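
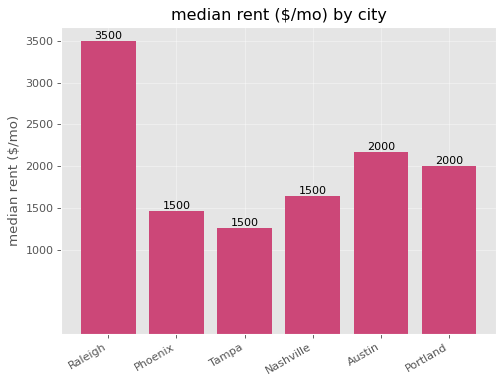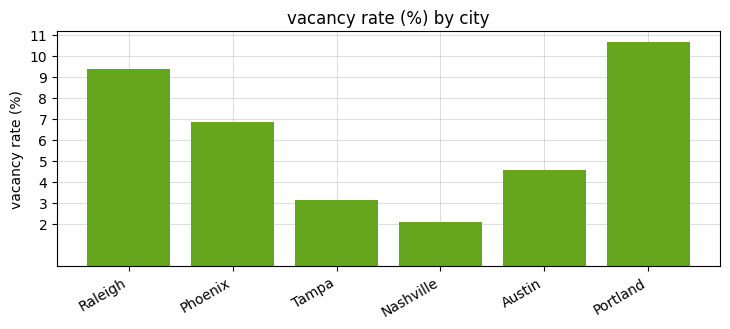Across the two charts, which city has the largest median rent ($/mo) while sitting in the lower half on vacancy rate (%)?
Austin

Chart 2 median vacancy rate (%) ≈ 6; below-median cities: Tampa, Nashville, Austin. Among those, Austin has the highest median rent ($/mo) (≈ 2000).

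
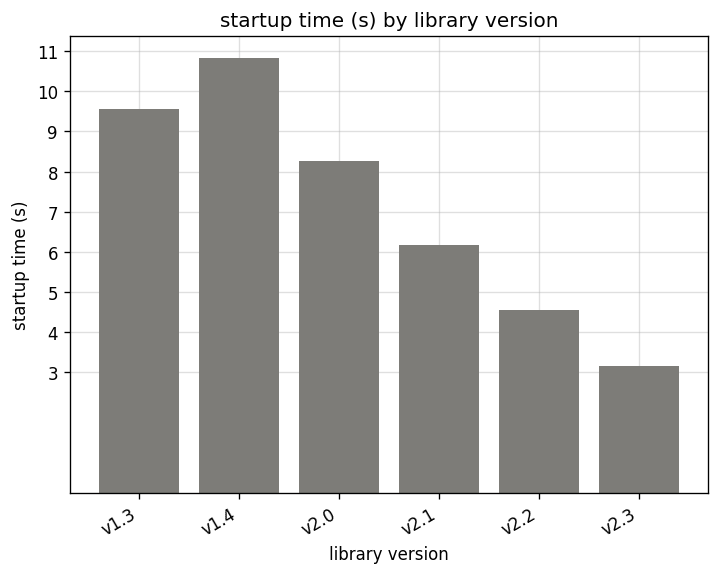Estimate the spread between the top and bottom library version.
Max v1.4 ≈ 11, min v2.3 ≈ 3; range ≈ 8.

≈ 8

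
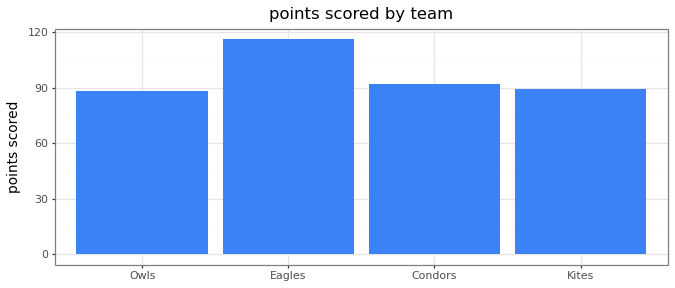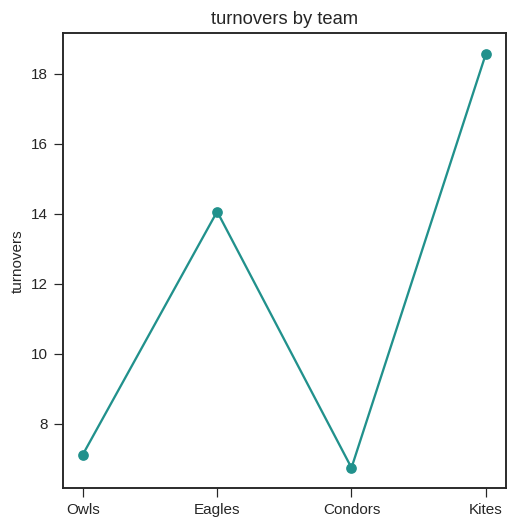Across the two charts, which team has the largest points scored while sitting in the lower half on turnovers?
Condors

Chart 2 median turnovers ≈ 10; below-median teams: Owls, Condors. Among those, Condors has the highest points scored (≈ 100).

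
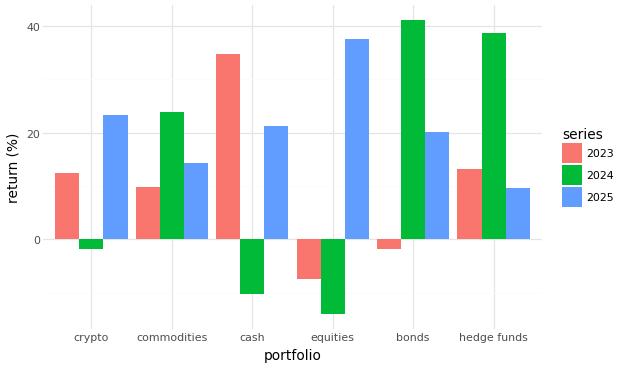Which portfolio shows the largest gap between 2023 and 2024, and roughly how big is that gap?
cash, ≈ 45 %

cash: 2023 ≈ 35, 2024 ≈ -10 → gap ≈ 45. Next-largest (bonds) is only ≈ 40.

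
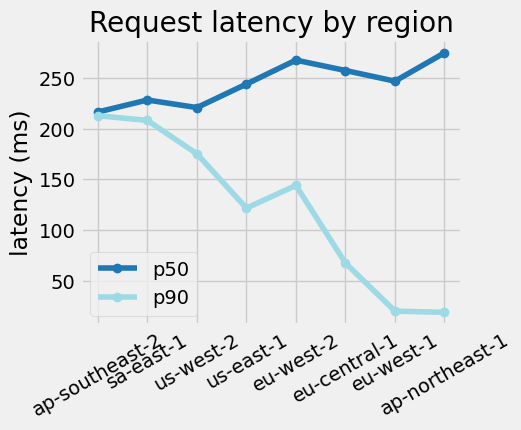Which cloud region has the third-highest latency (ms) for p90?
Top 4 for p90: ap-southeast-2 ≈ 225, sa-east-1 ≈ 200, us-west-2 ≈ 175, eu-west-2 ≈ 150.

us-west-2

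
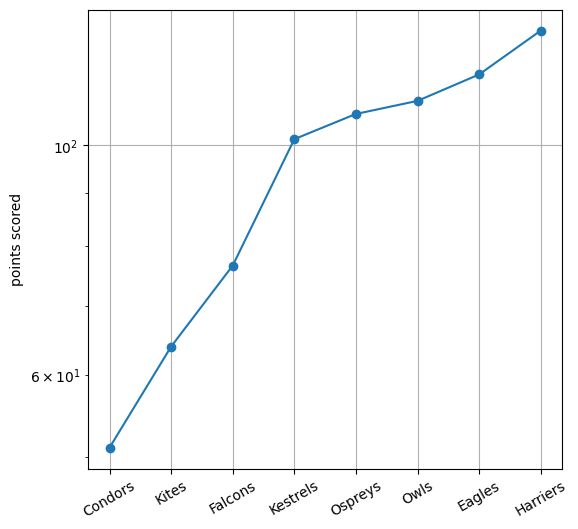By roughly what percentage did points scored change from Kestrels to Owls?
Kestrels ≈ 100, Owls ≈ 110; (110 − 100) / 100 ≈ +10%.

≈ +10%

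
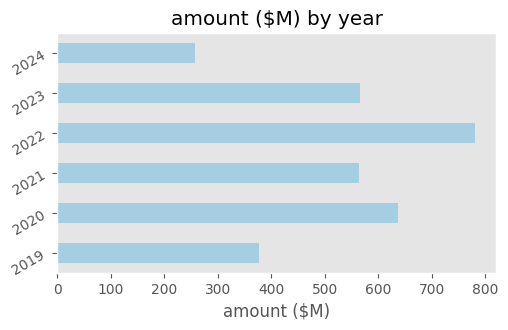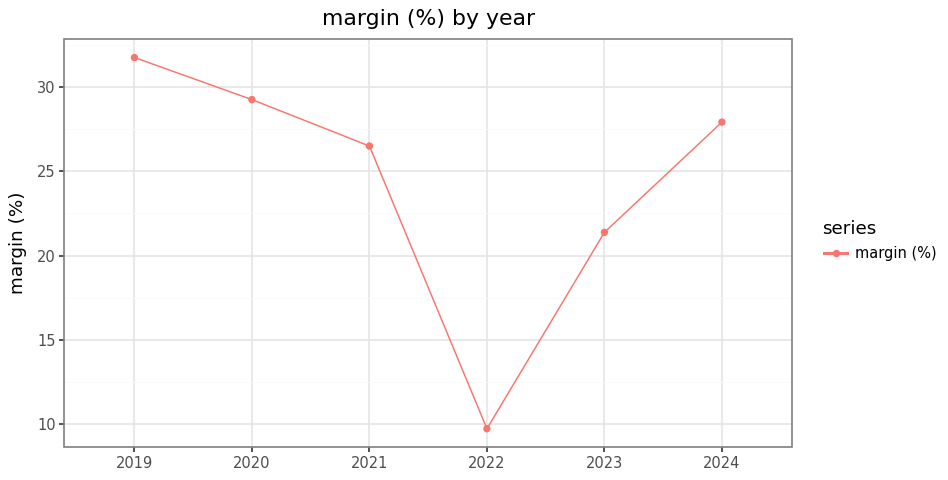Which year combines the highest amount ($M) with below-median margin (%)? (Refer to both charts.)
Chart 2 median margin (%) ≈ 25; below-median years: 2021, 2022, 2023. Among those, 2022 has the highest amount ($M) (≈ 800).

2022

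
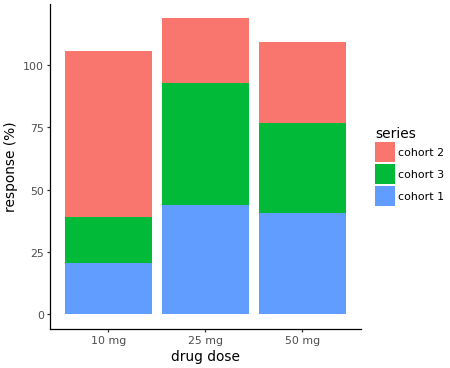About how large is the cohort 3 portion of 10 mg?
cohort 3 top ≈ 40, bottom ≈ 20; segment ≈ 20.

≈ 20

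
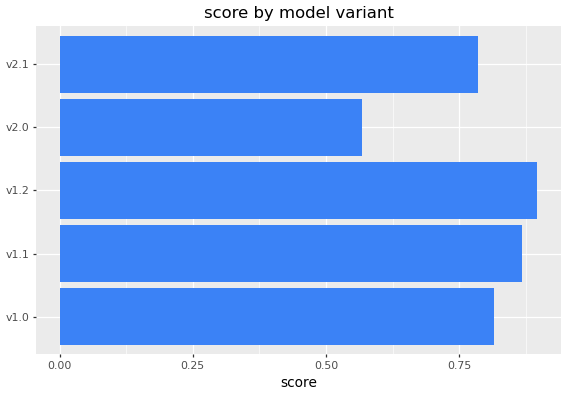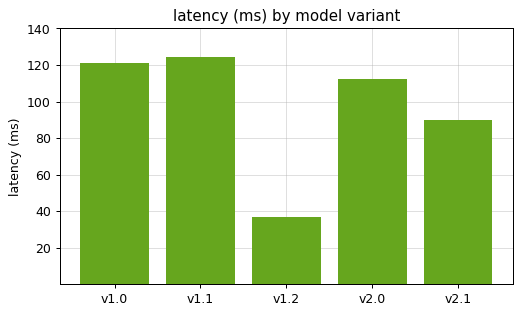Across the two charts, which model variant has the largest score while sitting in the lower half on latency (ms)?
v1.2

Chart 2 median latency (ms) ≈ 120; below-median model variants: v1.2, v2.1. Among those, v1.2 has the highest score (≈ 0.9).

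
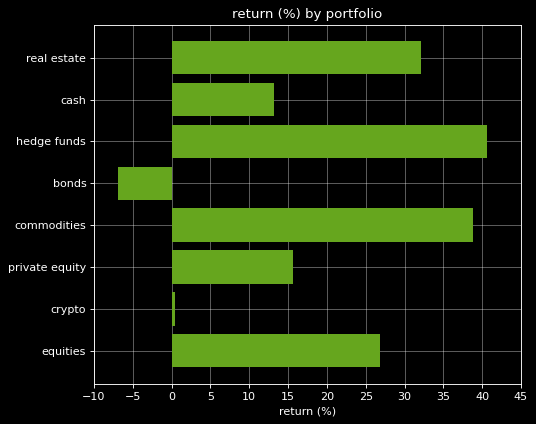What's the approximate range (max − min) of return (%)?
≈ 45

Max hedge funds ≈ 40, min bonds ≈ -5; range ≈ 45.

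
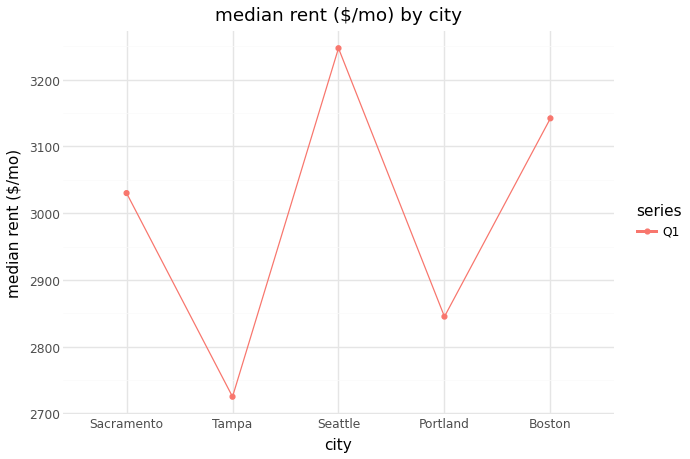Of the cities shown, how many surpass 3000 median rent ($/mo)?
Above 3000: Sacramento, Seattle, Boston.

3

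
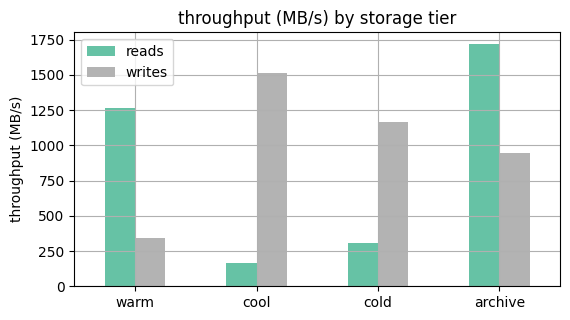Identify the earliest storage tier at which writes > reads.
warm: writes ≈ 400 vs reads ≈ 1200 (not yet); cool: writes ≈ 1600 vs reads ≈ 200 (first crossover).

cool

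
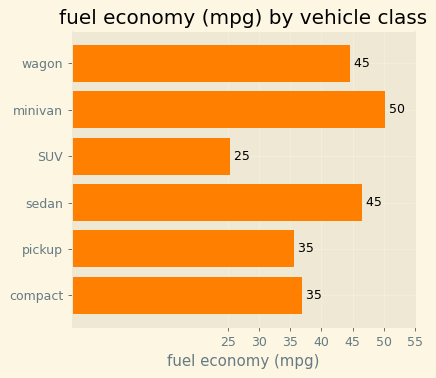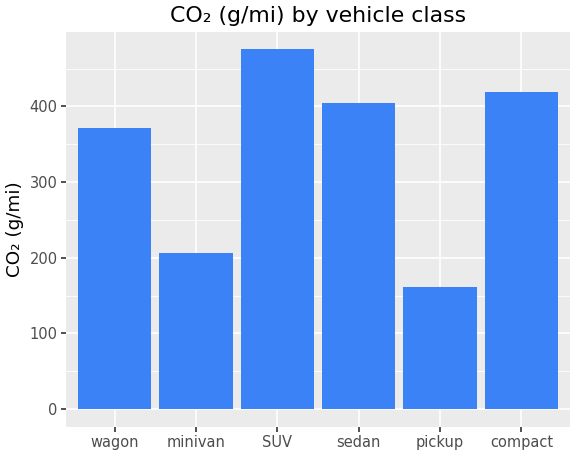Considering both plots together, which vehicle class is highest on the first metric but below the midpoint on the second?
minivan

Chart 2 median CO₂ (g/mi) ≈ 400; below-median vehicle classes: wagon, minivan, pickup. Among those, minivan has the highest fuel economy (mpg) (≈ 50).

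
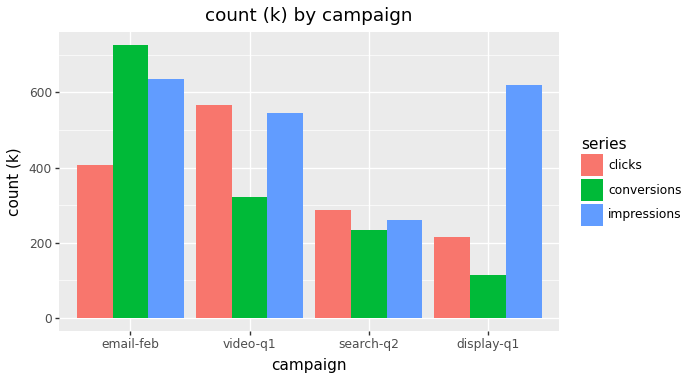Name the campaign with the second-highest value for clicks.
Top 3 for clicks: video-q1 ≈ 600, email-feb ≈ 400, search-q2 ≈ 300.

email-feb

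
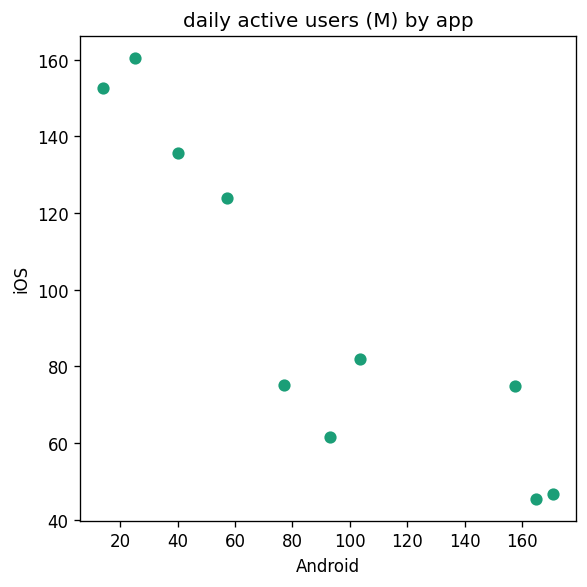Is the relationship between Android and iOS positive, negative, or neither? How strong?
Points are negatively correlated; strong (|r| ≈ 0.9).

negative, strong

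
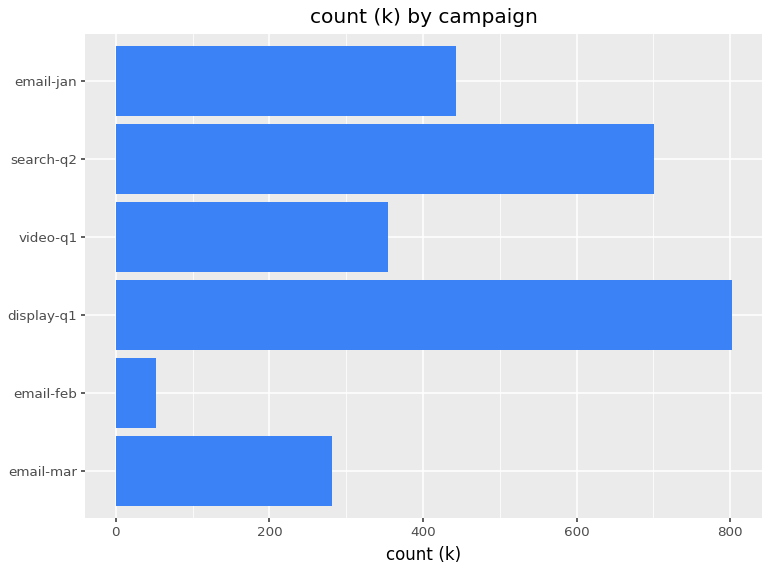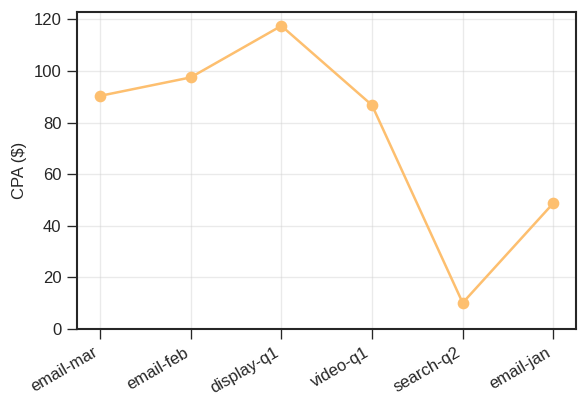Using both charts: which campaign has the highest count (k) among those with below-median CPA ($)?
search-q2

Chart 2 median CPA ($) ≈ 80; below-median campaigns: video-q1, search-q2, email-jan. Among those, search-q2 has the highest count (k) (≈ 700).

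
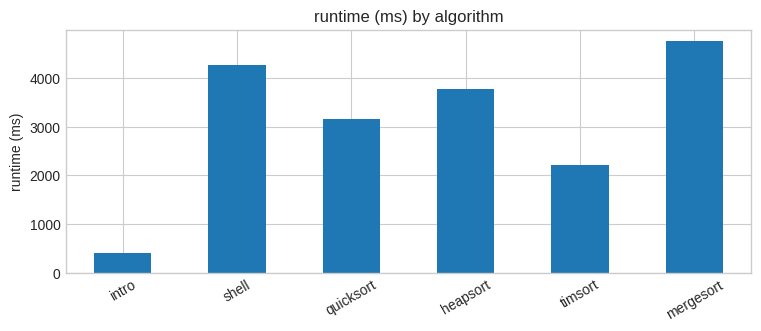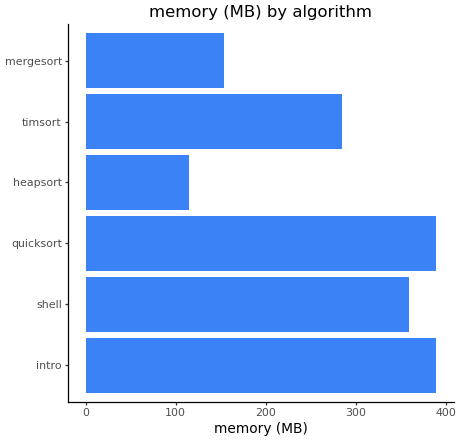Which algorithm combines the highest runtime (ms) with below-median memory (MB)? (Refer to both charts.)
mergesort

Chart 2 median memory (MB) ≈ 300; below-median algorithms: heapsort, timsort, mergesort. Among those, mergesort has the highest runtime (ms) (≈ 5000).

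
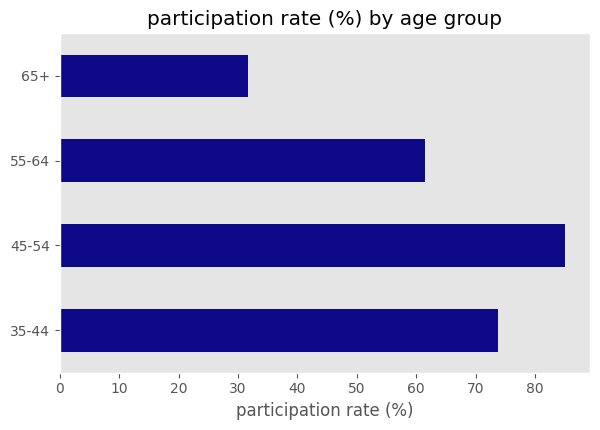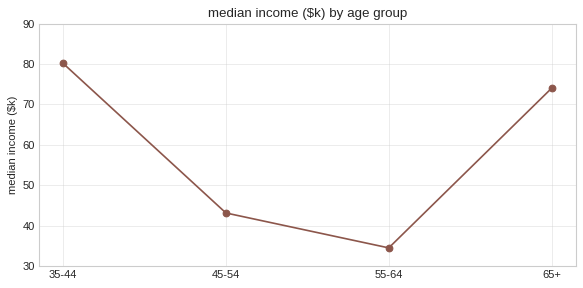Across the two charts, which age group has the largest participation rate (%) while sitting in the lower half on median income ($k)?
Chart 2 median median income ($k) ≈ 60; below-median age groups: 45-54, 55-64. Among those, 45-54 has the highest participation rate (%) (≈ 80).

45-54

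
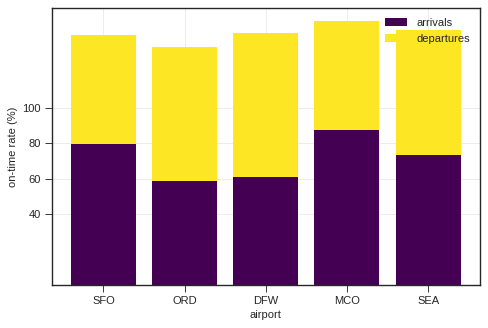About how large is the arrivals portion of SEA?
arrivals top ≈ 80, bottom ≈ 0; segment ≈ 80.

≈ 80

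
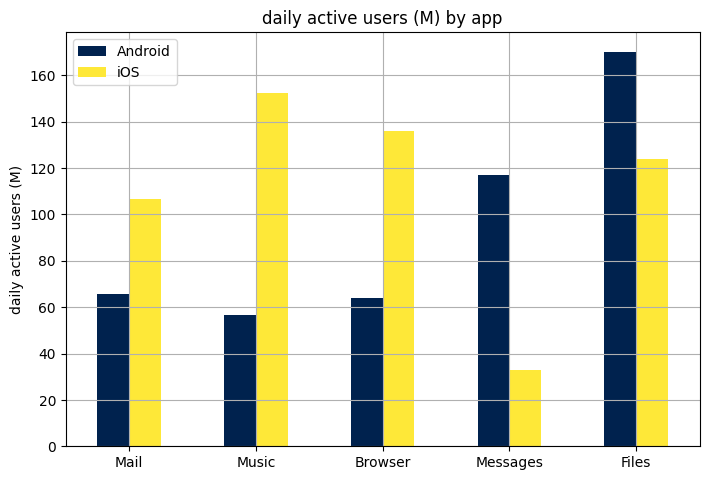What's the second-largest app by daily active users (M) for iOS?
Top 3 for iOS: Music ≈ 160, Browser ≈ 140, Files ≈ 120.

Browser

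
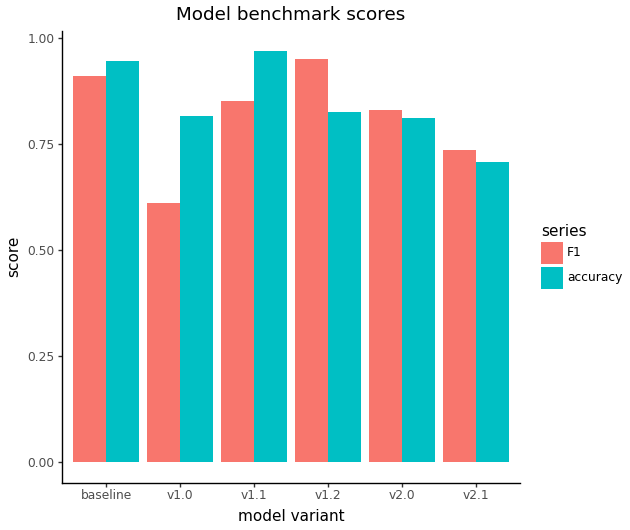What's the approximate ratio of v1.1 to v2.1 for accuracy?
v1.1 ≈ 1.0, v2.1 ≈ 0.7; 1.0/0.7 ≈ 1.43.

≈ 1.43×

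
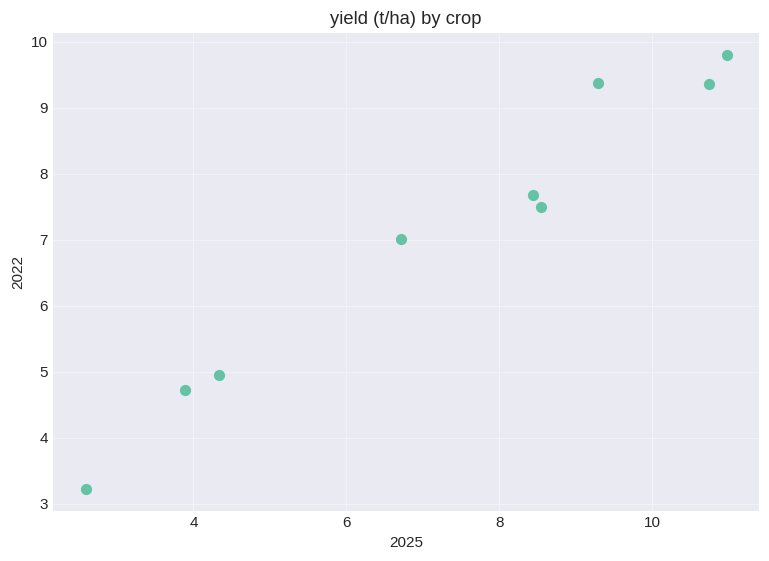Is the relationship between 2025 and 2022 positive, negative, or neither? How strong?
positive, strong

Points are positively correlated; strong (|r| ≈ 1.0).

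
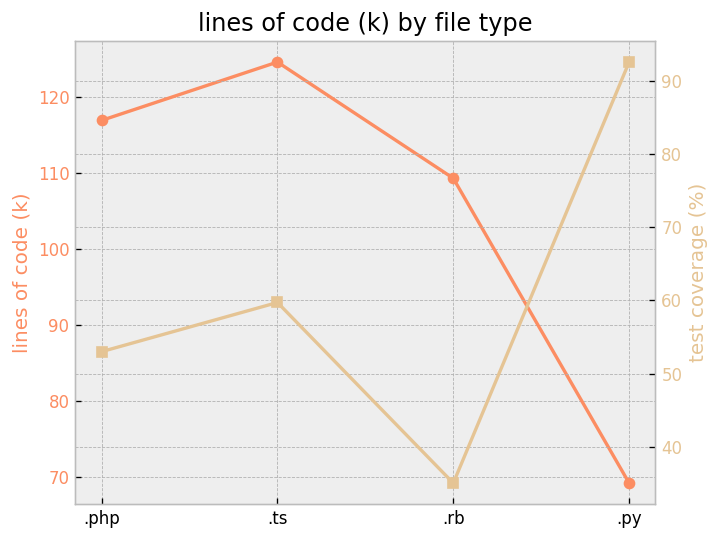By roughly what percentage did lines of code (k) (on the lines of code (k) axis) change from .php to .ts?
≈ +8.7%

.php ≈ 115, .ts ≈ 125; (125 − 115) / 115 ≈ +8.7%.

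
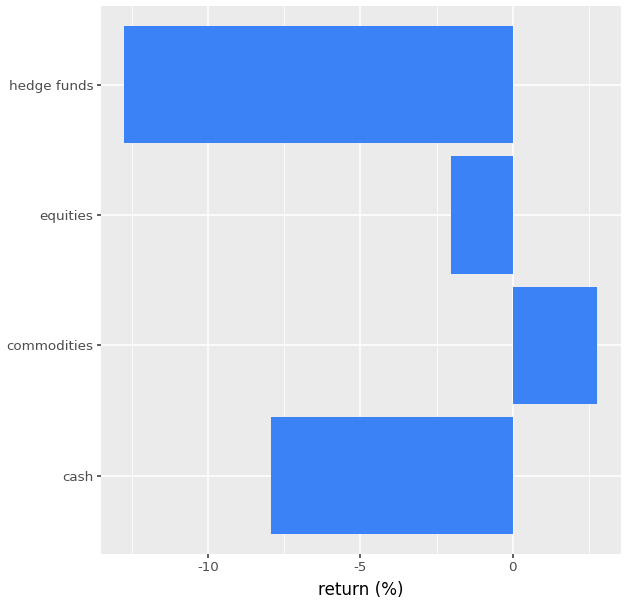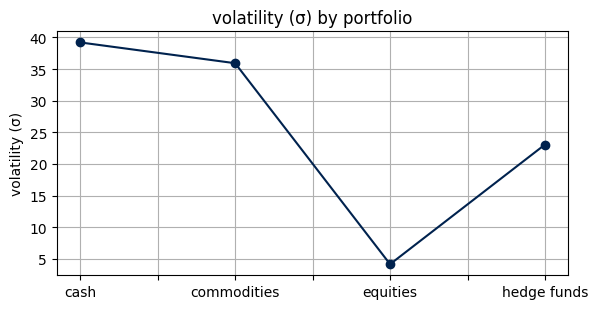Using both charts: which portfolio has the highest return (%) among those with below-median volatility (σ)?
Chart 2 median volatility (σ) ≈ 30; below-median portfolios: equities, hedge funds. Among those, equities has the highest return (%) (≈ -2).

equities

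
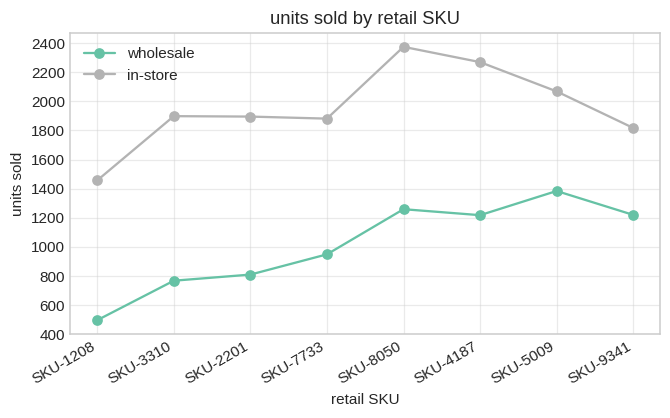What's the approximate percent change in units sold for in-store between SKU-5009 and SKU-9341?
≈ -10%

SKU-5009 ≈ 2000, SKU-9341 ≈ 1800; (1800 − 2000) / 2000 ≈ -10%.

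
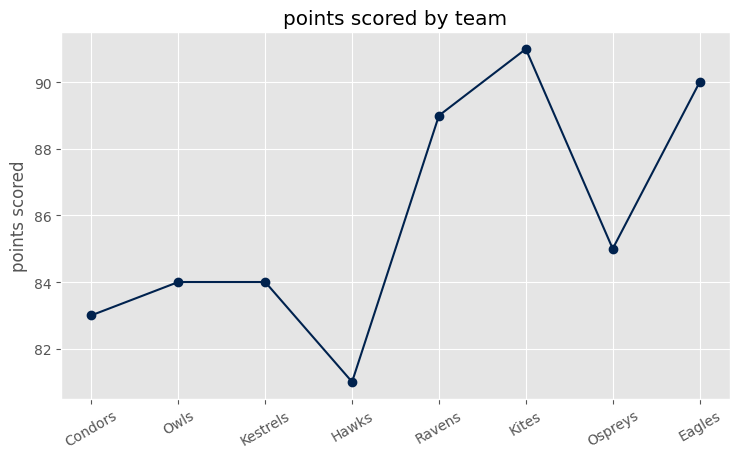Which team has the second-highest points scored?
Eagles

Top 3: Kites ≈ 91, Eagles ≈ 90, Ravens ≈ 89.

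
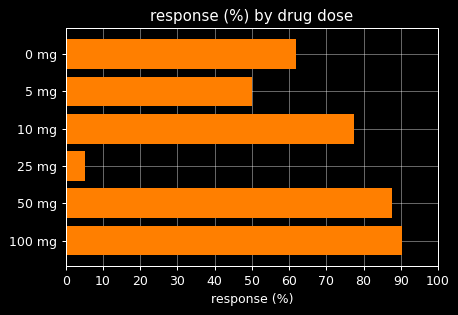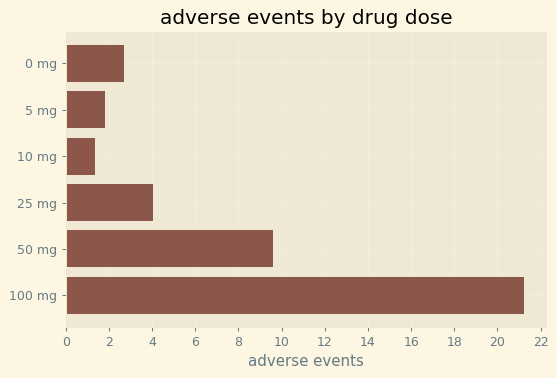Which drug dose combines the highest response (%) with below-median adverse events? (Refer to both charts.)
Chart 2 median adverse events ≈ 4; below-median drug doses: 0 mg, 5 mg, 10 mg. Among those, 10 mg has the highest response (%) (≈ 80).

10 mg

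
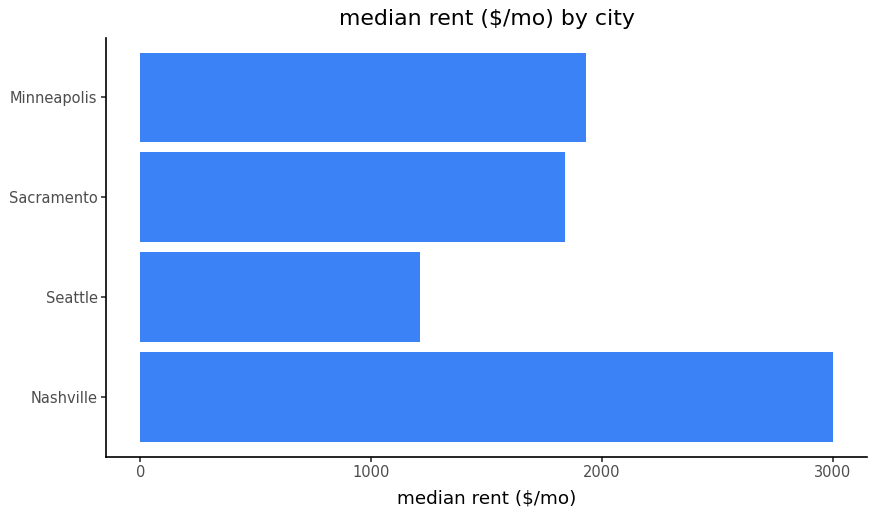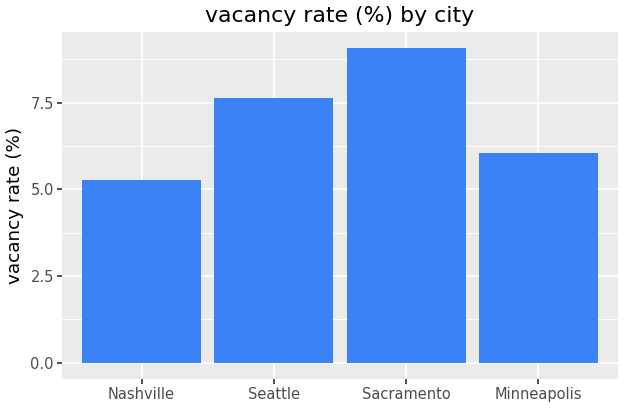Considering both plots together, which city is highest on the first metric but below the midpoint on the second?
Nashville

Chart 2 median vacancy rate (%) ≈ 7; below-median cities: Nashville, Minneapolis. Among those, Nashville has the highest median rent ($/mo) (≈ 3000).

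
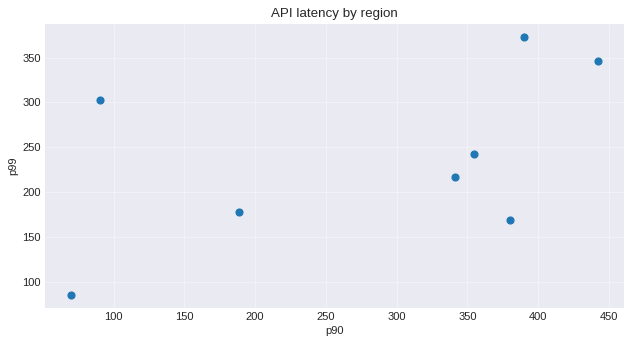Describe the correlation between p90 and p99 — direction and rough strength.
positive, moderate

Points are positively correlated; moderate (|r| ≈ 0.5).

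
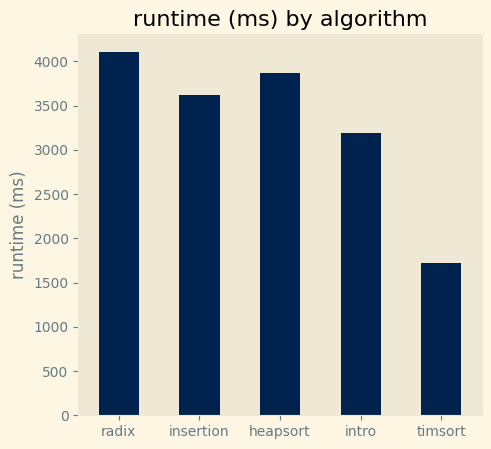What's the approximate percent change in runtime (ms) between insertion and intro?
≈ -14.3%

insertion ≈ 3500, intro ≈ 3000; (3000 − 3500) / 3500 ≈ -14.3%.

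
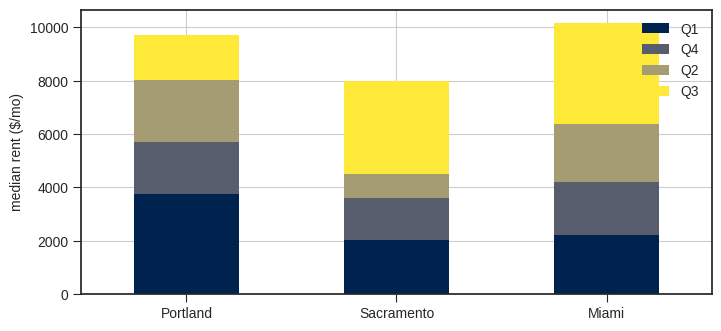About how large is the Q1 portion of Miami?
≈ 2000

Q1 top ≈ 2000, bottom ≈ 0; segment ≈ 2000.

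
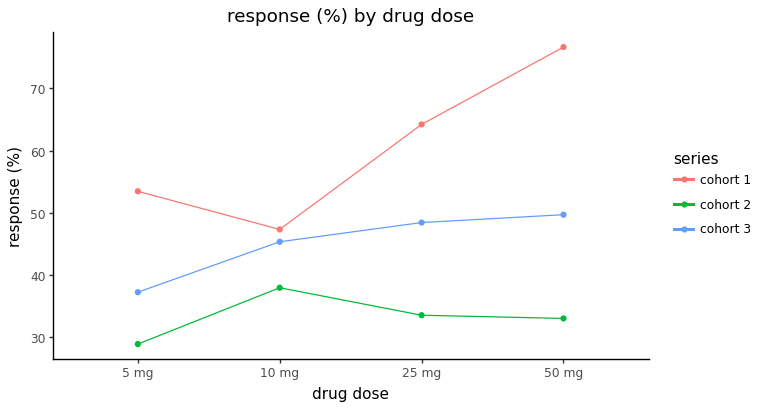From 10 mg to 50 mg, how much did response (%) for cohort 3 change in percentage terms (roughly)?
≈ +11.1%

10 mg ≈ 45, 50 mg ≈ 50; (50 − 45) / 45 ≈ +11.1%.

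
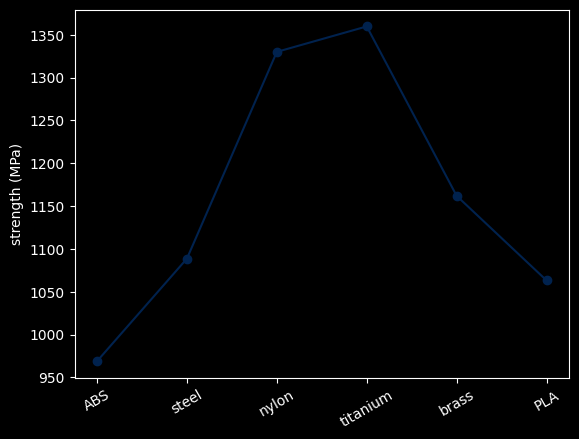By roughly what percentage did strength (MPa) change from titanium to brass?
titanium ≈ 1350, brass ≈ 1150; (1150 − 1350) / 1350 ≈ -14.8%.

≈ -14.8%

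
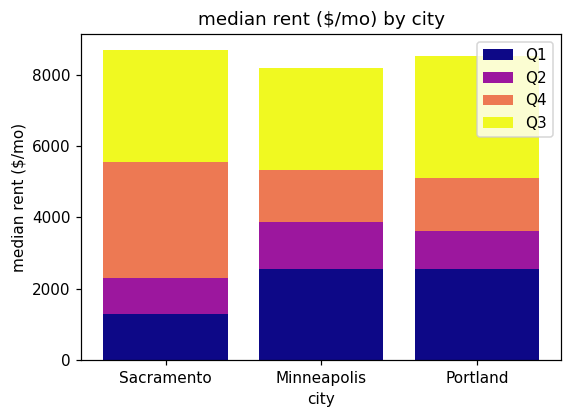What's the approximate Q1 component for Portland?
≈ 3000

Q1 top ≈ 3000, bottom ≈ 0; segment ≈ 3000.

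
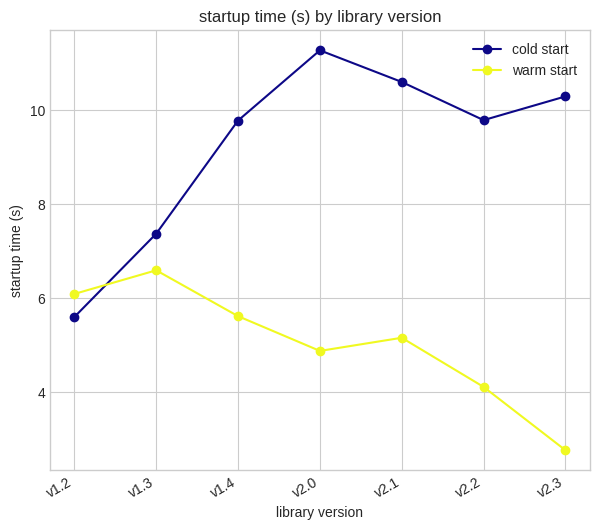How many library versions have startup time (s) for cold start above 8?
Above 8: v1.4, v2.0, v2.1, v2.2, v2.3.

5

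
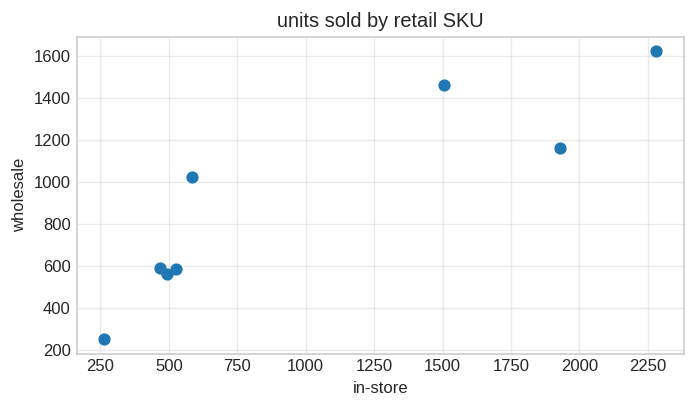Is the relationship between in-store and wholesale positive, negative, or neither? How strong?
Points are positively correlated; strong (|r| ≈ 0.9).

positive, strong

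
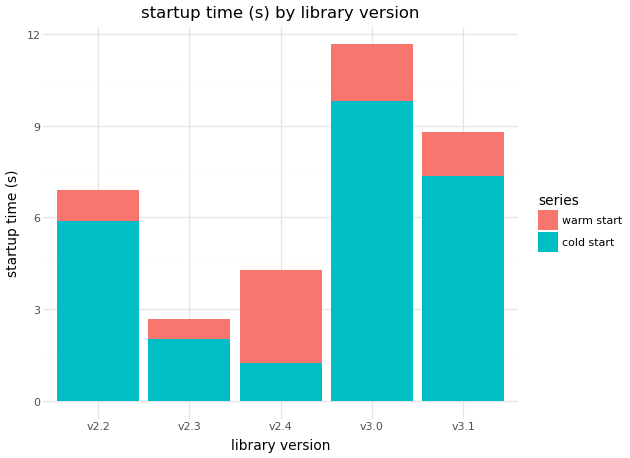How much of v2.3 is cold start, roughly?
cold start top ≈ 2, bottom ≈ 0; segment ≈ 2.

≈ 2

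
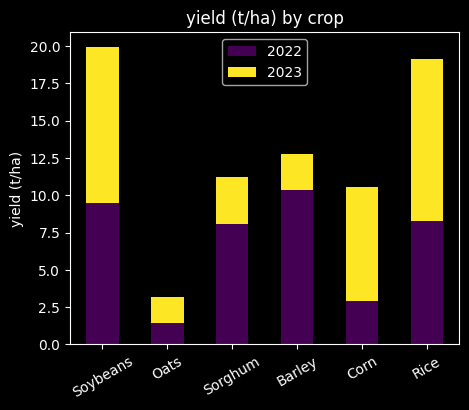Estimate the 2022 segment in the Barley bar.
≈ 10

2022 top ≈ 10, bottom ≈ 0; segment ≈ 10.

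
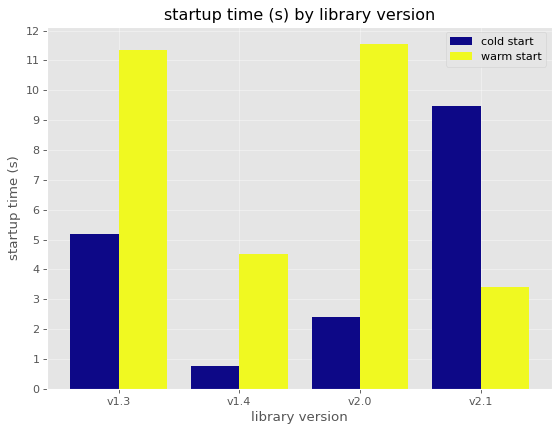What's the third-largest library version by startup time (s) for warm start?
Top 4 for warm start: v2.0 ≈ 12, v1.3 ≈ 11, v1.4 ≈ 5, v2.1 ≈ 3.

v1.4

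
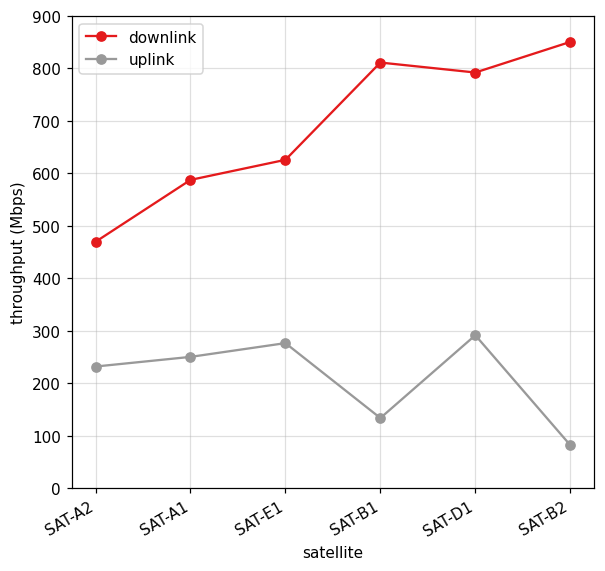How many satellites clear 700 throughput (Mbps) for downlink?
Above 700: SAT-B1, SAT-D1, SAT-B2.

3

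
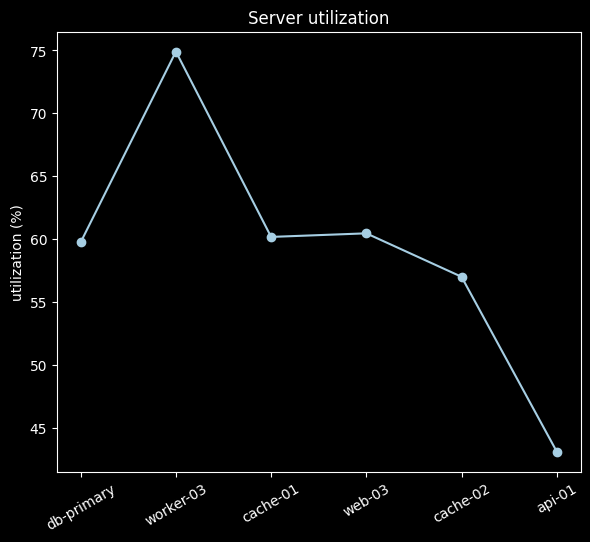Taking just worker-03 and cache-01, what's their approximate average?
≈ 68

(75 + 60) / 2 ≈ 68.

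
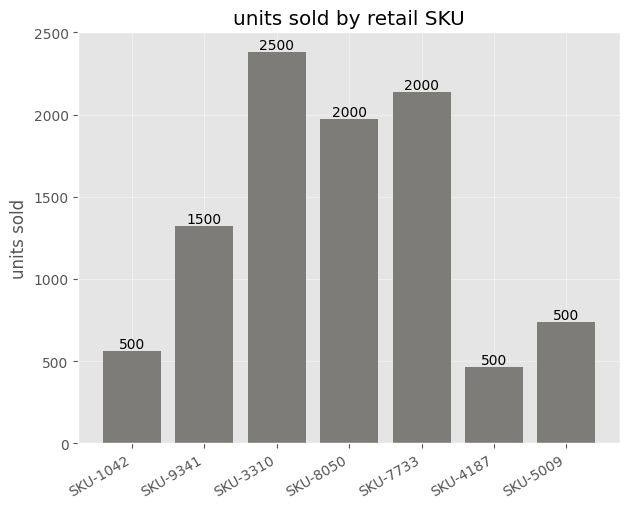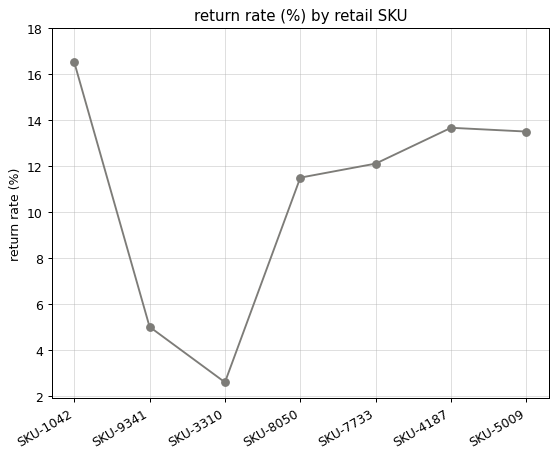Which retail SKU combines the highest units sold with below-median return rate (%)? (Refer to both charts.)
Chart 2 median return rate (%) ≈ 12; below-median retail SKUs: SKU-9341, SKU-3310, SKU-8050. Among those, SKU-3310 has the highest units sold (≈ 2500).

SKU-3310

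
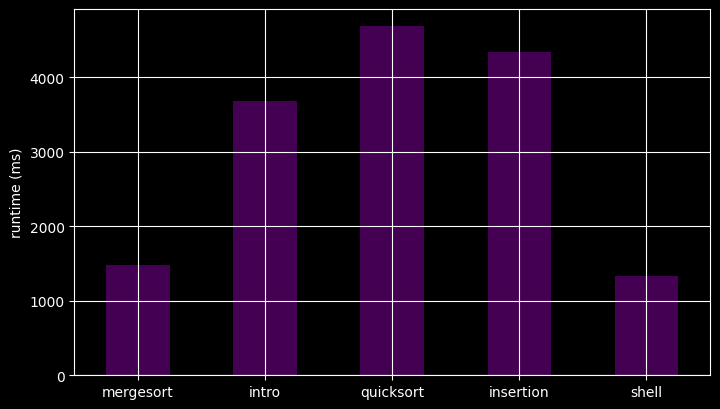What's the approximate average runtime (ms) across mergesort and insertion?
(1500 + 4500) / 2 ≈ 3000.

≈ 3000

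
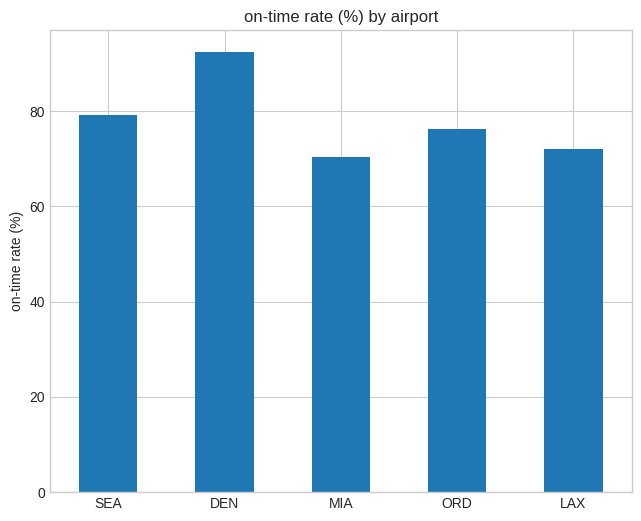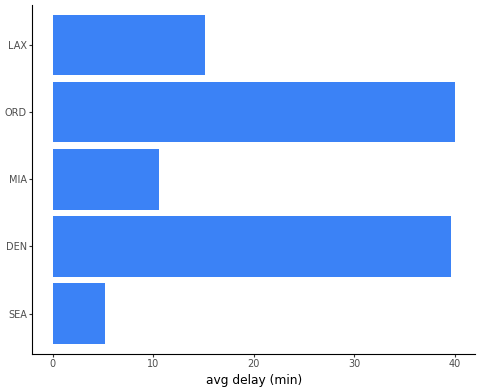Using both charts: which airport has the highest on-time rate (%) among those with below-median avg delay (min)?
SEA

Chart 2 median avg delay (min) ≈ 15; below-median airports: SEA, MIA. Among those, SEA has the highest on-time rate (%) (≈ 80).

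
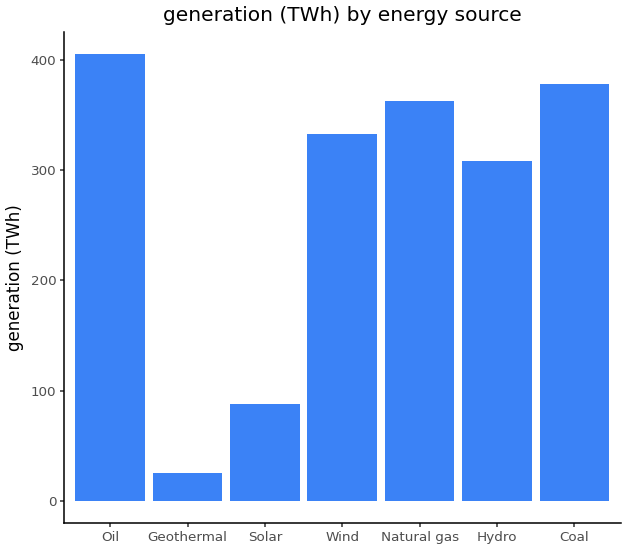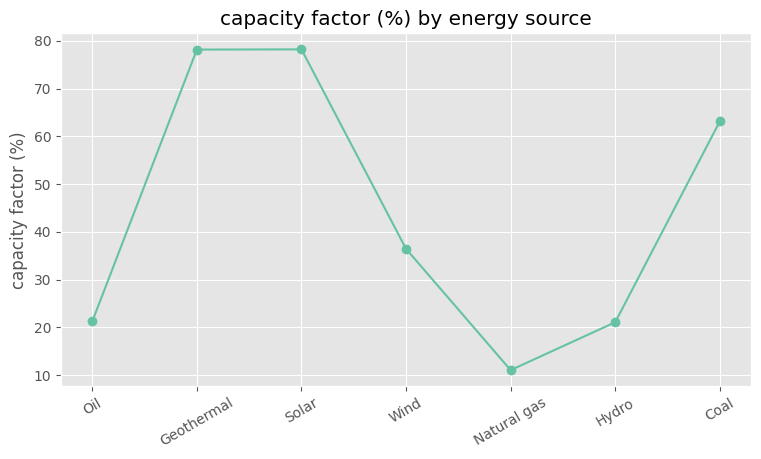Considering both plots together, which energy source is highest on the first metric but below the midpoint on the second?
Oil

Chart 2 median capacity factor (%) ≈ 40; below-median energy sources: Oil, Natural gas, Hydro. Among those, Oil has the highest generation (TWh) (≈ 400).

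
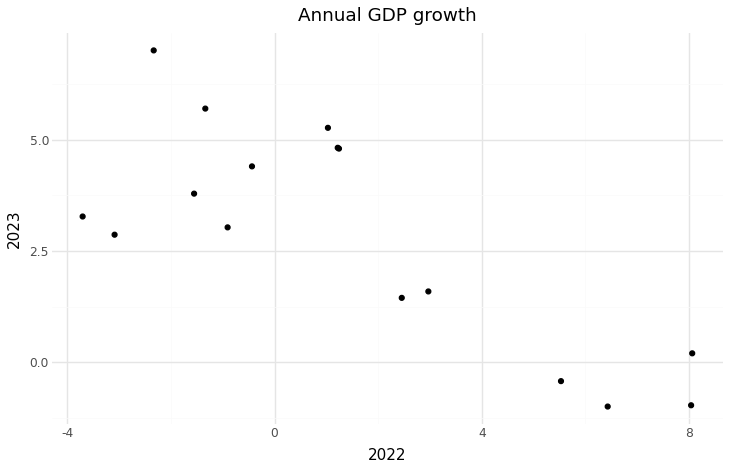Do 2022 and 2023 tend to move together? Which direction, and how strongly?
Points are negatively correlated; strong (|r| ≈ 0.8).

negative, strong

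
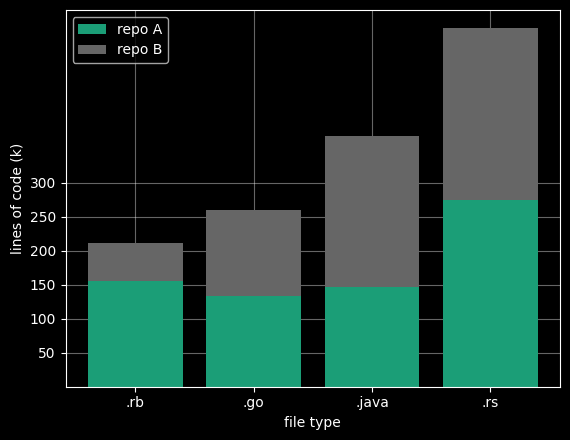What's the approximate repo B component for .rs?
repo B top ≈ 550, bottom ≈ 300; segment ≈ 250.

≈ 250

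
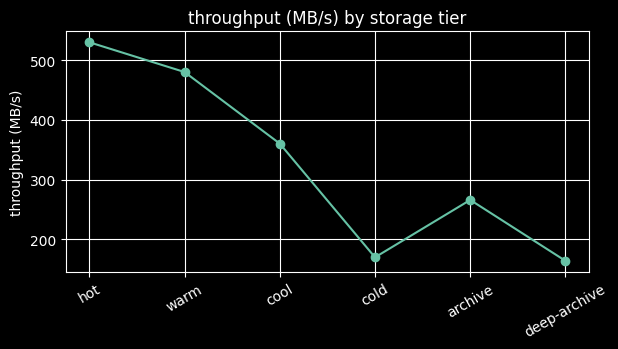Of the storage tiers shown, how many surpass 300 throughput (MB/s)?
Above 300: hot, warm, cool.

3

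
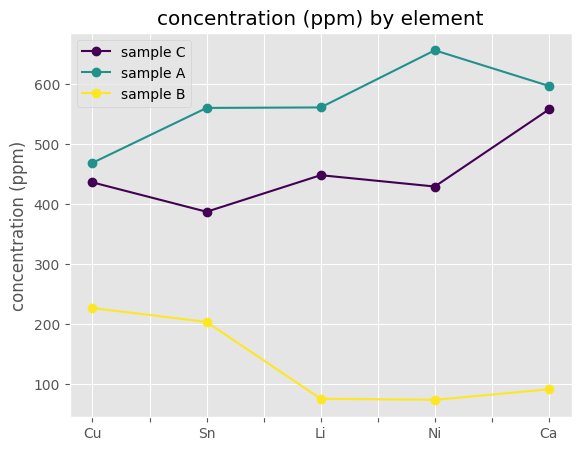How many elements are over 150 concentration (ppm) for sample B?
2

Above 150: Cu, Sn.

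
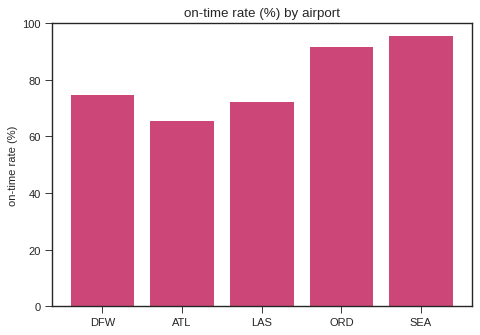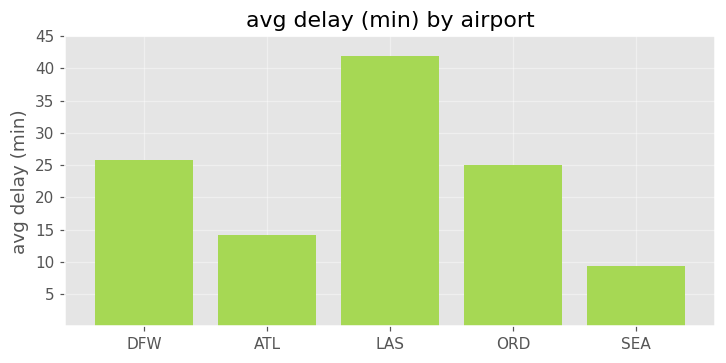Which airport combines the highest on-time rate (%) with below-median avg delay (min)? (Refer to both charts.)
Chart 2 median avg delay (min) ≈ 25; below-median airports: ATL, SEA. Among those, SEA has the highest on-time rate (%) (≈ 100).

SEA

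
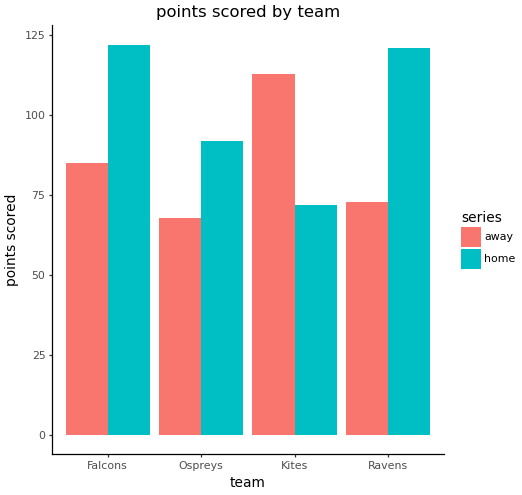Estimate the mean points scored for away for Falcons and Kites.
≈ 100

(80 + 120) / 2 ≈ 100.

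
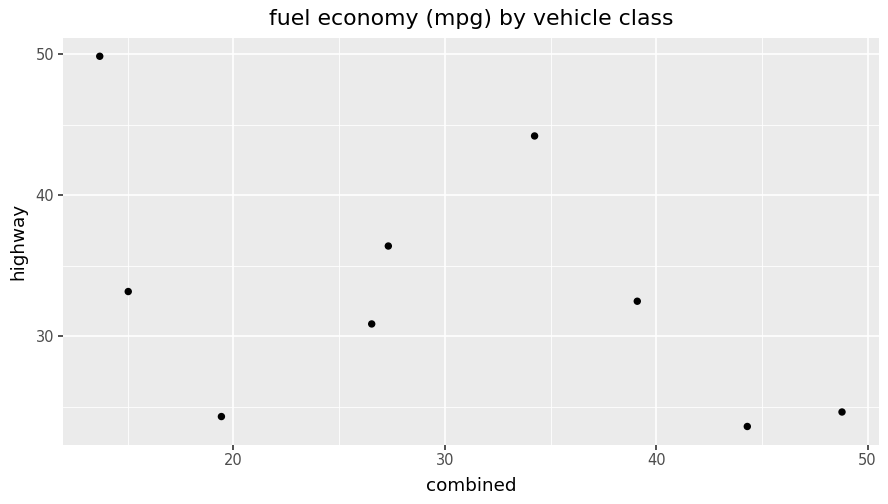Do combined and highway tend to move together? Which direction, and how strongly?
negative, moderate

Points are negatively correlated; moderate (|r| ≈ 0.5).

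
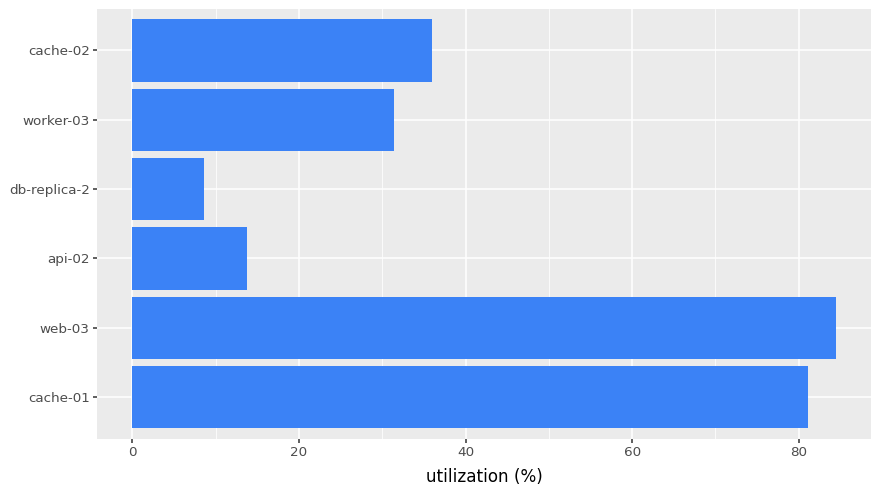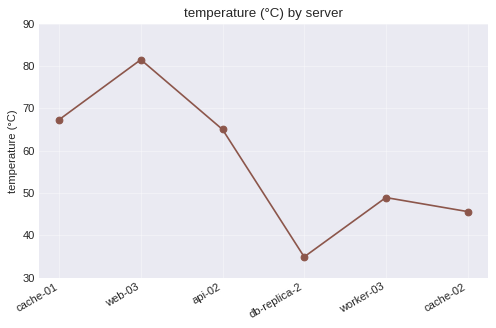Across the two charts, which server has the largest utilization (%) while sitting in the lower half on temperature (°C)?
Chart 2 median temperature (°C) ≈ 60; below-median servers: db-replica-2, worker-03, cache-02. Among those, cache-02 has the highest utilization (%) (≈ 40).

cache-02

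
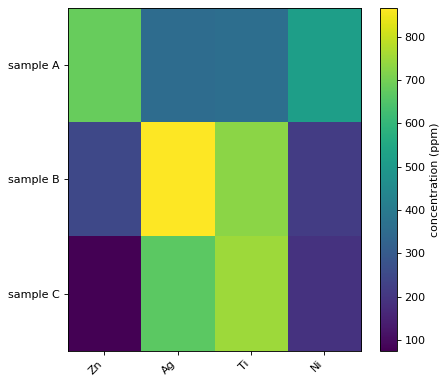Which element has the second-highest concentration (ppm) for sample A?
Ni

Top 3 for sample A: Zn ≈ 700, Ni ≈ 500, Ti ≈ 400.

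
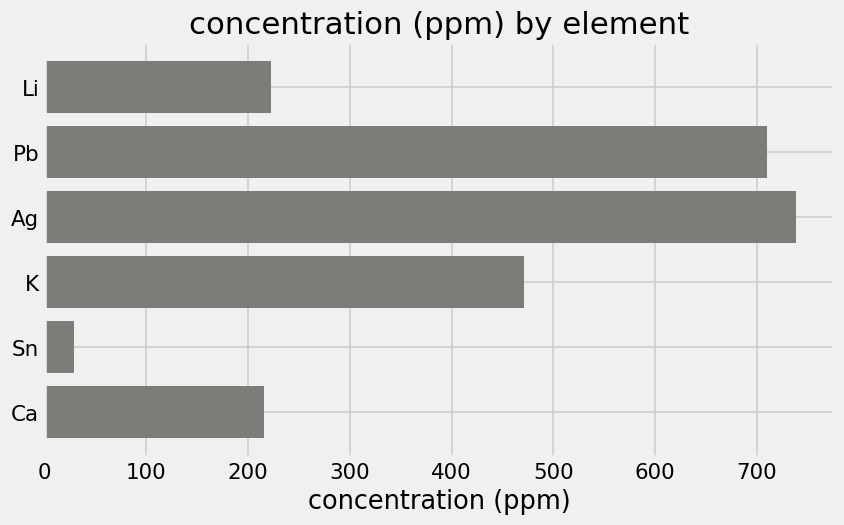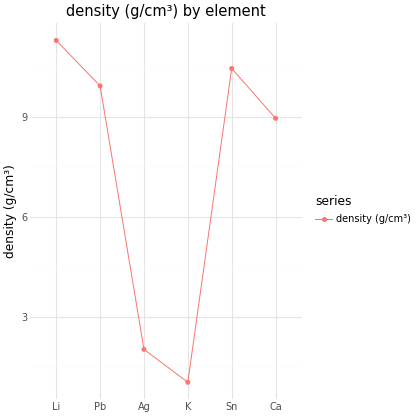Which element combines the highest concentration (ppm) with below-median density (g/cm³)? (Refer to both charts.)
Ag

Chart 2 median density (g/cm³) ≈ 10; below-median elements: Ag, K, Ca. Among those, Ag has the highest concentration (ppm) (≈ 700).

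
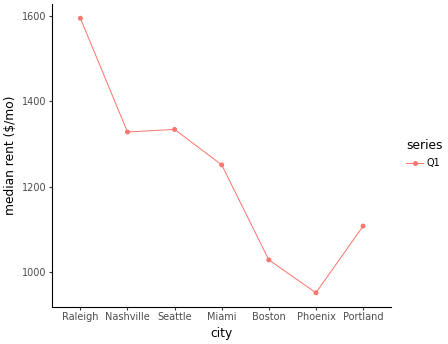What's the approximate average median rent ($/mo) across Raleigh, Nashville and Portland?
(1600 + 1300 + 1100) / 3 ≈ 1333.

≈ 1333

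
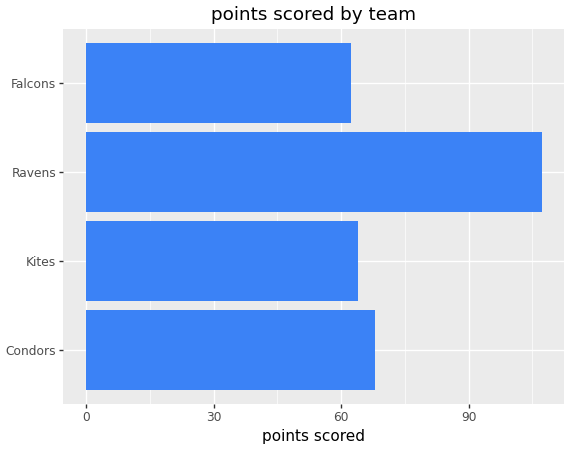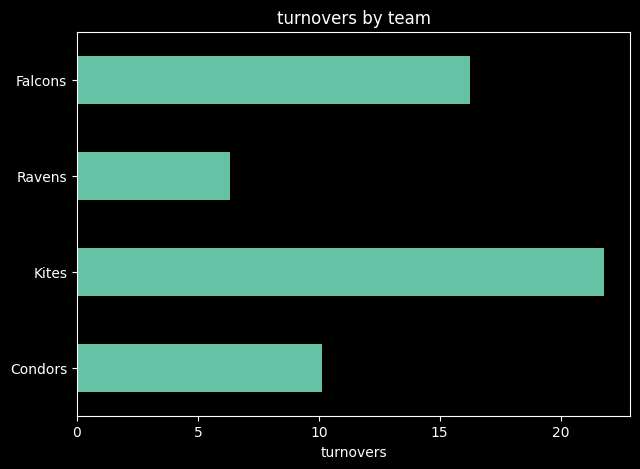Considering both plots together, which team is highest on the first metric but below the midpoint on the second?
Chart 2 median turnovers ≈ 14; below-median teams: Condors, Ravens. Among those, Ravens has the highest points scored (≈ 110).

Ravens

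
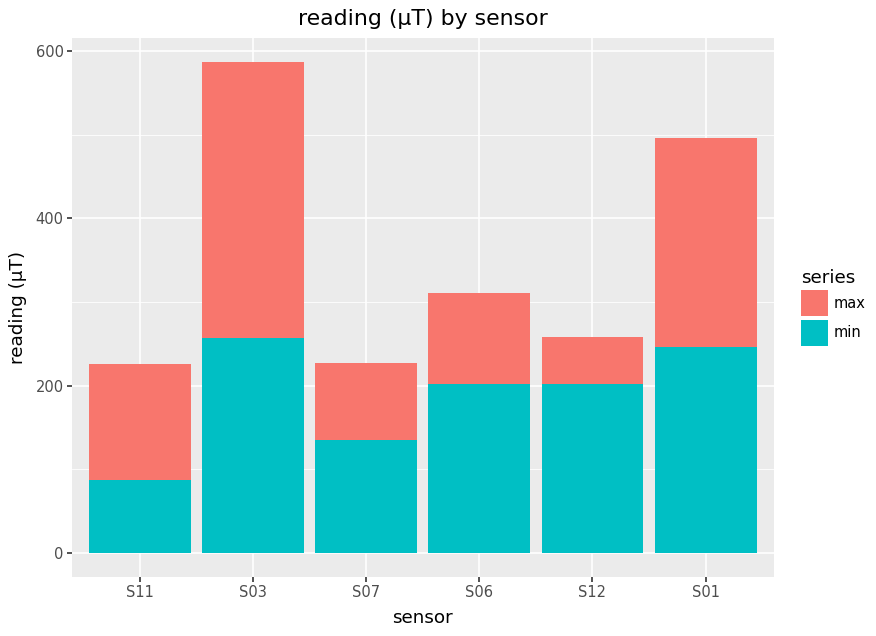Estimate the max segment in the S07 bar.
max top ≈ 250, bottom ≈ 150; segment ≈ 100.

≈ 100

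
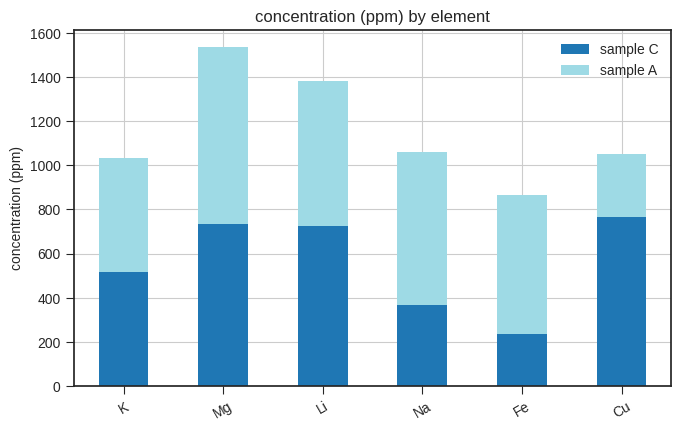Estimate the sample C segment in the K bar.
sample C top ≈ 600, bottom ≈ 0; segment ≈ 600.

≈ 600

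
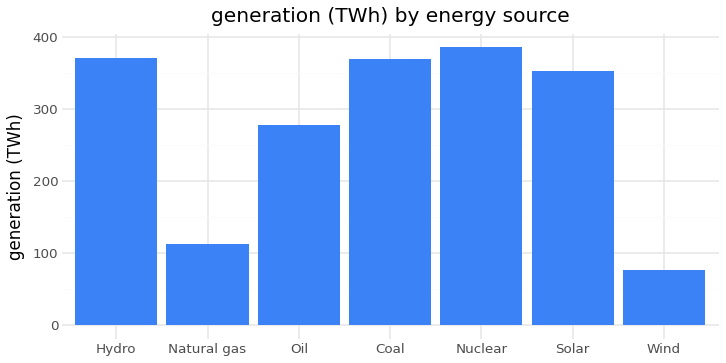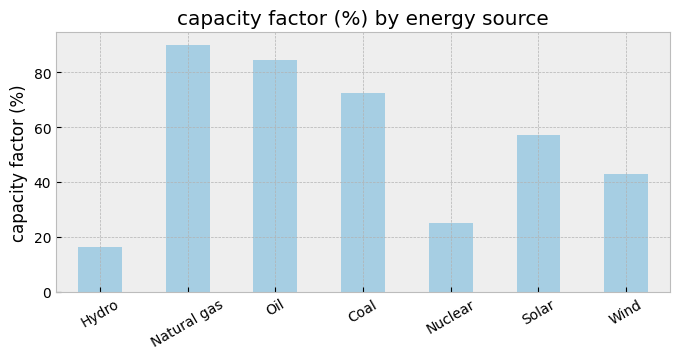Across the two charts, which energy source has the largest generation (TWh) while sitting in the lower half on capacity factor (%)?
Chart 2 median capacity factor (%) ≈ 60; below-median energy sources: Hydro, Nuclear, Wind. Among those, Nuclear has the highest generation (TWh) (≈ 400).

Nuclear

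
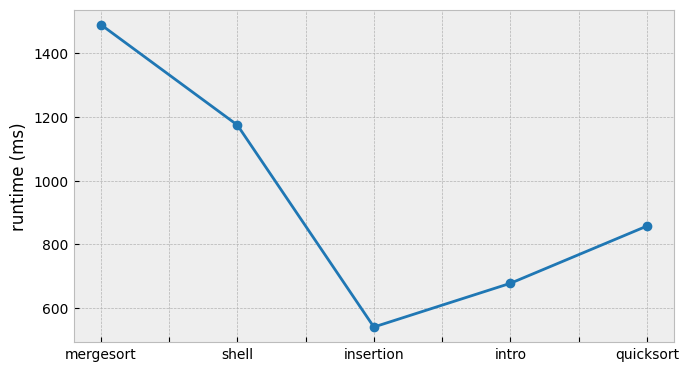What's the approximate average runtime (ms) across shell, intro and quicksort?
≈ 933

(1200 + 700 + 900) / 3 ≈ 933.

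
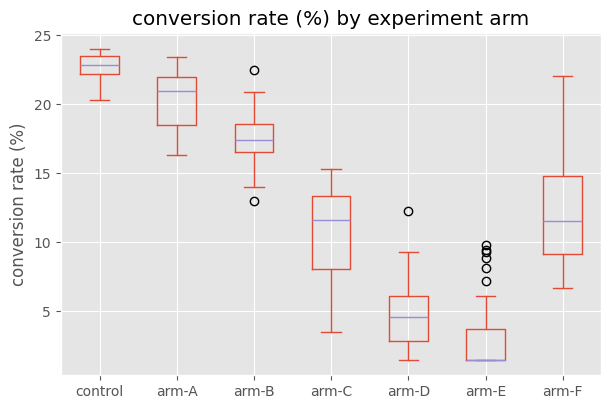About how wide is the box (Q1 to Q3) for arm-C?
Q3 ≈ 14, Q1 ≈ 8; IQR ≈ 6.

≈ 6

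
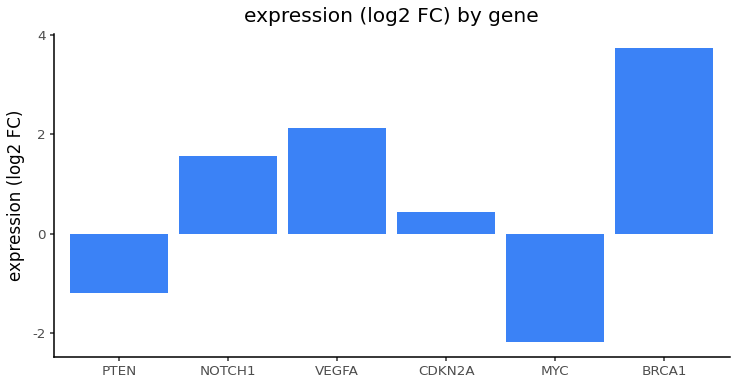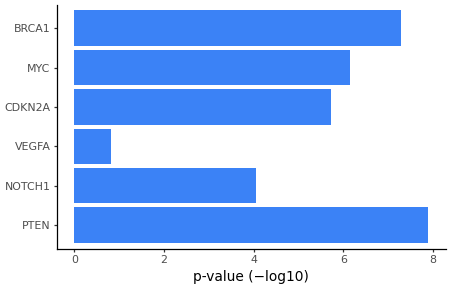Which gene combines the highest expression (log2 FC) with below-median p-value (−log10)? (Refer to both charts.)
VEGFA

Chart 2 median p-value (−log10) ≈ 6; below-median genes: NOTCH1, VEGFA, CDKN2A. Among those, VEGFA has the highest expression (log2 FC) (≈ 2).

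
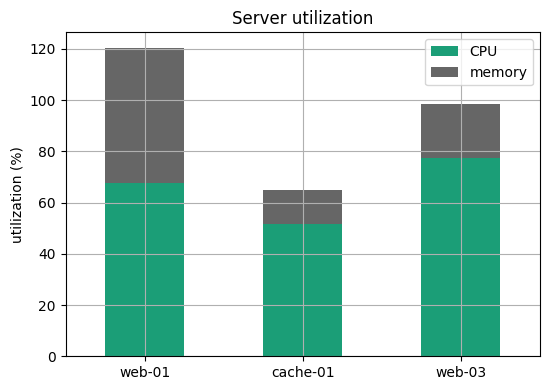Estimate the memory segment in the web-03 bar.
memory top ≈ 100, bottom ≈ 80; segment ≈ 20.

≈ 20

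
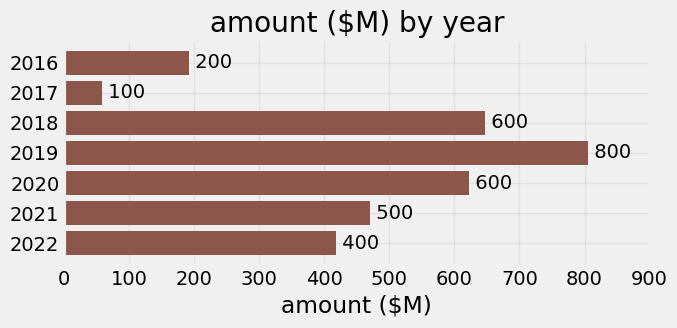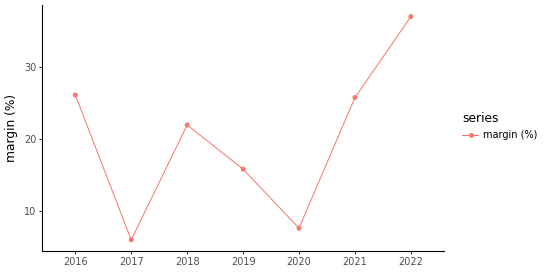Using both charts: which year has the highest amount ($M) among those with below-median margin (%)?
Chart 2 median margin (%) ≈ 20; below-median years: 2017, 2019, 2020. Among those, 2019 has the highest amount ($M) (≈ 800).

2019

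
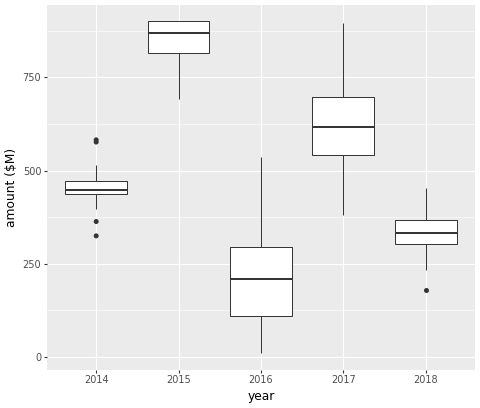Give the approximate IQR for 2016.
≈ 200

Q3 ≈ 300, Q1 ≈ 100; IQR ≈ 200.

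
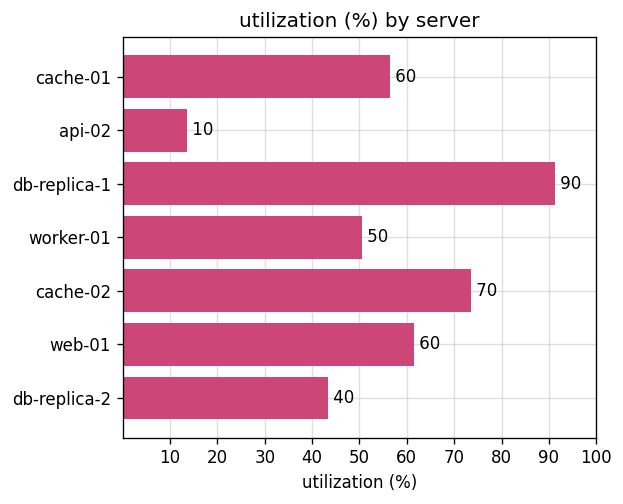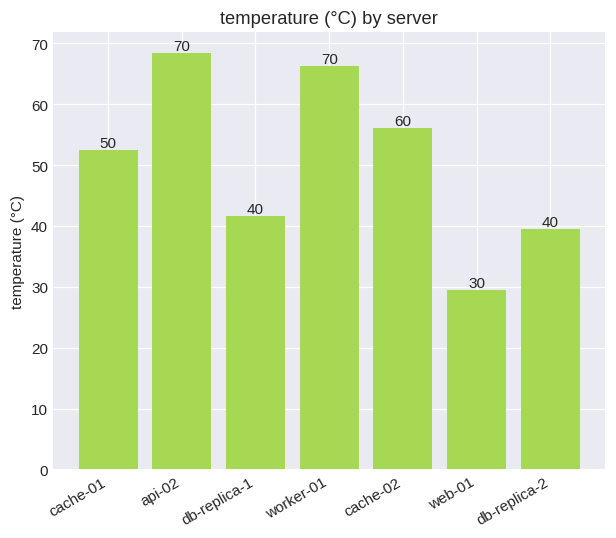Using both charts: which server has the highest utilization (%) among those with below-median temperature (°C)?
db-replica-1

Chart 2 median temperature (°C) ≈ 50; below-median servers: db-replica-1, web-01, db-replica-2. Among those, db-replica-1 has the highest utilization (%) (≈ 90).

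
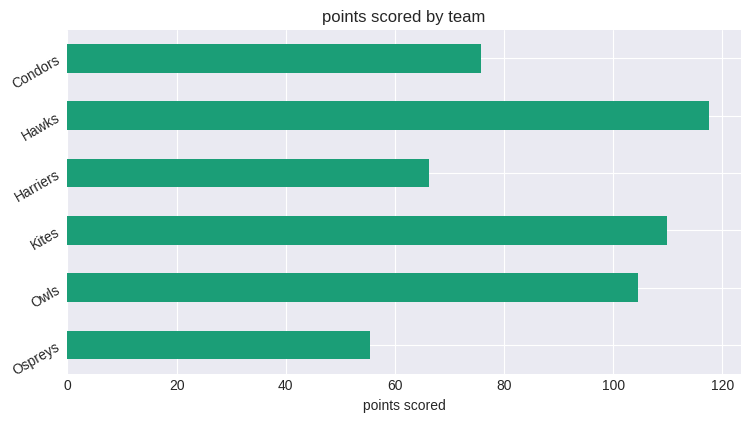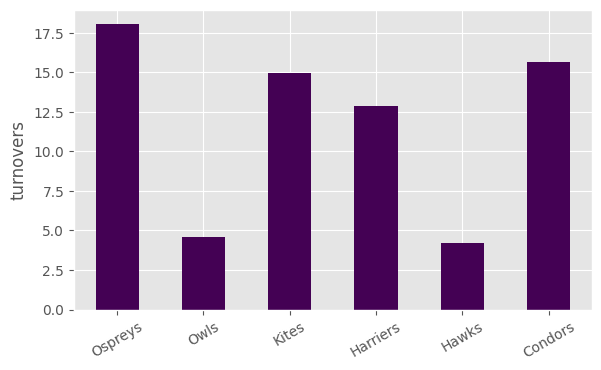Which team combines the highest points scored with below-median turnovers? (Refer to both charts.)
Hawks

Chart 2 median turnovers ≈ 14; below-median teams: Owls, Harriers, Hawks. Among those, Hawks has the highest points scored (≈ 120).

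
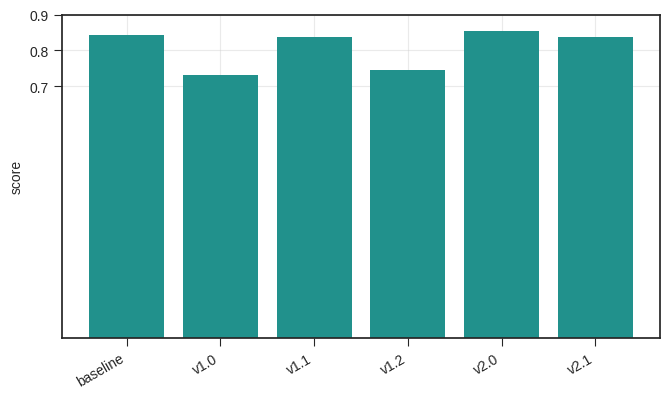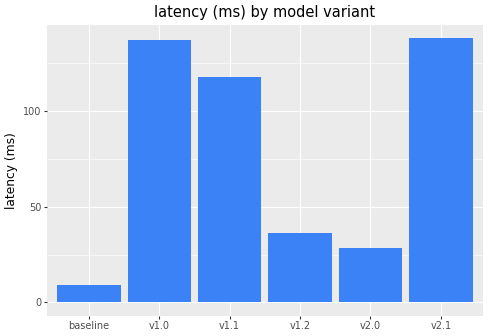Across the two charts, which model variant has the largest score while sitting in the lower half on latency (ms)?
v2.0

Chart 2 median latency (ms) ≈ 80; below-median model variants: baseline, v1.2, v2.0. Among those, v2.0 has the highest score (≈ 0.9).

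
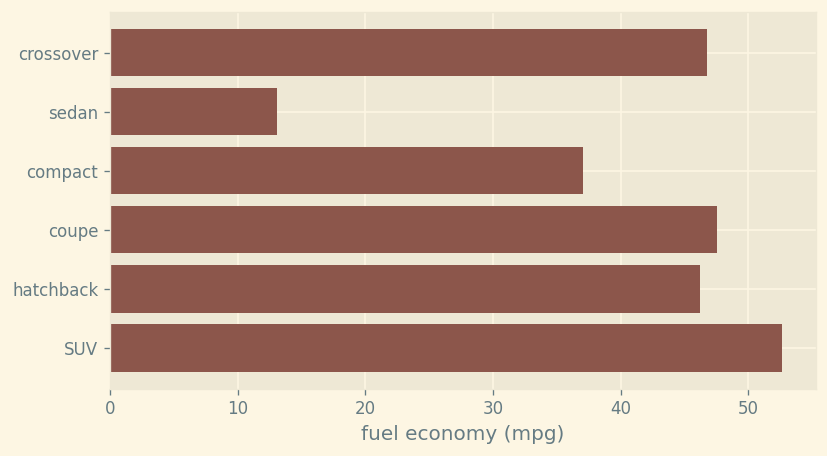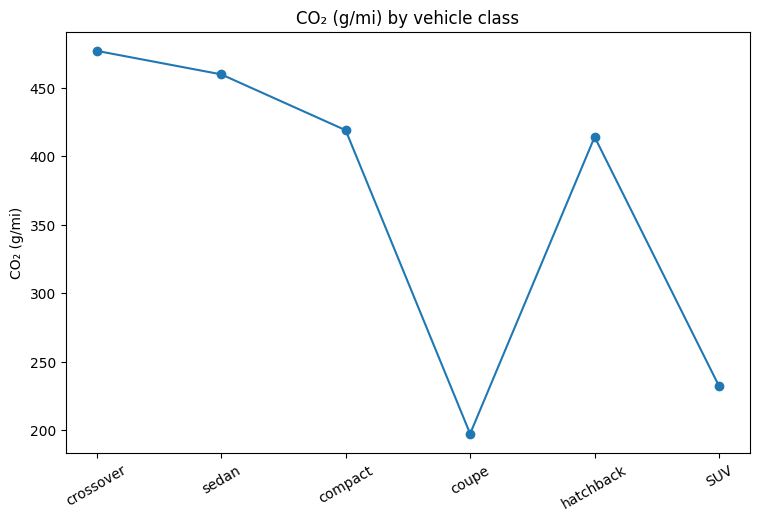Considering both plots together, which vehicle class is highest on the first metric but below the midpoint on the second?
SUV

Chart 2 median CO₂ (g/mi) ≈ 400; below-median vehicle classes: coupe, hatchback, SUV. Among those, SUV has the highest fuel economy (mpg) (≈ 55).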